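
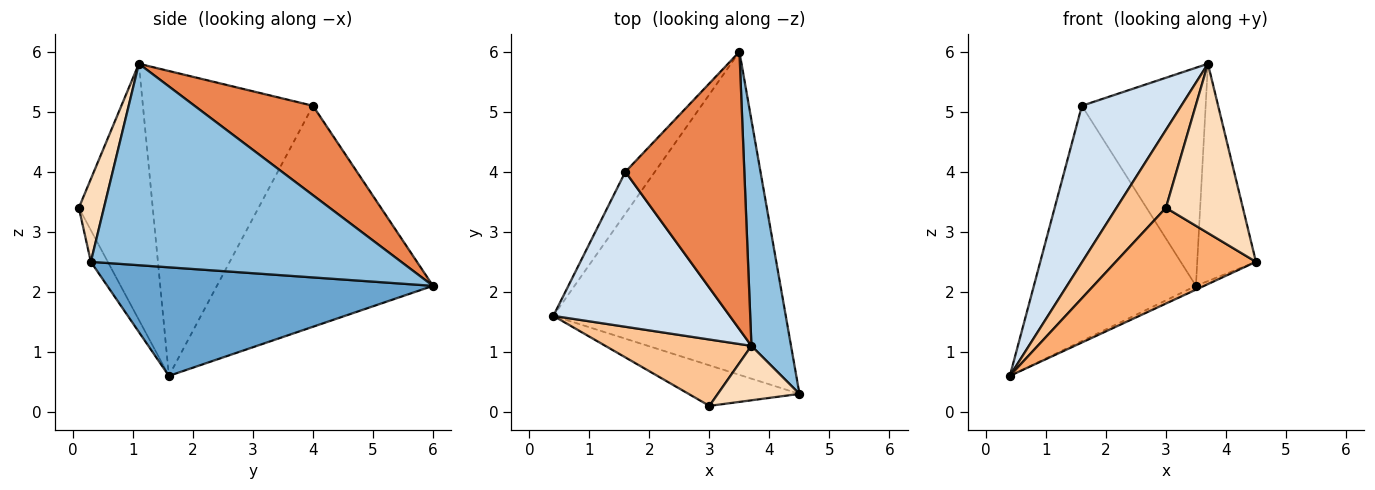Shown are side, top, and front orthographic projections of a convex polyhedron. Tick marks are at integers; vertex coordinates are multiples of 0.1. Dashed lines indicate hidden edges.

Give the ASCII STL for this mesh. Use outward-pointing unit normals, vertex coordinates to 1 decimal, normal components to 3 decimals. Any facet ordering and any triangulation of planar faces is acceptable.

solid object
 facet normal 0.423 0.011 -0.906
  outer loop
   vertex 3.5 6.0 2.1
   vertex 4.5 0.3 2.5
   vertex 0.4 1.6 0.6
  endloop
 endfacet
 facet normal 0.965 0.183 0.190
  outer loop
   vertex 3.7 1.1 5.8
   vertex 4.5 0.3 2.5
   vertex 3.5 6.0 2.1
  endloop
 endfacet
 facet normal -0.795 0.597 -0.106
  outer loop
   vertex 1.6 4.0 5.1
   vertex 3.5 6.0 2.1
   vertex 0.4 1.6 0.6
  endloop
 endfacet
 facet normal -0.772 -0.451 0.447
  outer loop
   vertex 1.6 4.0 5.1
   vertex 0.4 1.6 0.6
   vertex 3.7 1.1 5.8
  endloop
 endfacet
 facet normal 0.509 0.532 0.677
  outer loop
   vertex 1.6 4.0 5.1
   vertex 3.7 1.1 5.8
   vertex 3.5 6.0 2.1
  endloop
 endfacet
 facet normal -0.111 -0.915 -0.388
  outer loop
   vertex 3.0 0.1 3.4
   vertex 0.4 1.6 0.6
   vertex 4.5 0.3 2.5
  endloop
 endfacet
 facet normal -0.751 -0.502 0.428
  outer loop
   vertex 3.0 0.1 3.4
   vertex 3.7 1.1 5.8
   vertex 0.4 1.6 0.6
  endloop
 endfacet
 facet normal 0.297 -0.909 0.292
  outer loop
   vertex 3.0 0.1 3.4
   vertex 4.5 0.3 2.5
   vertex 3.7 1.1 5.8
  endloop
 endfacet
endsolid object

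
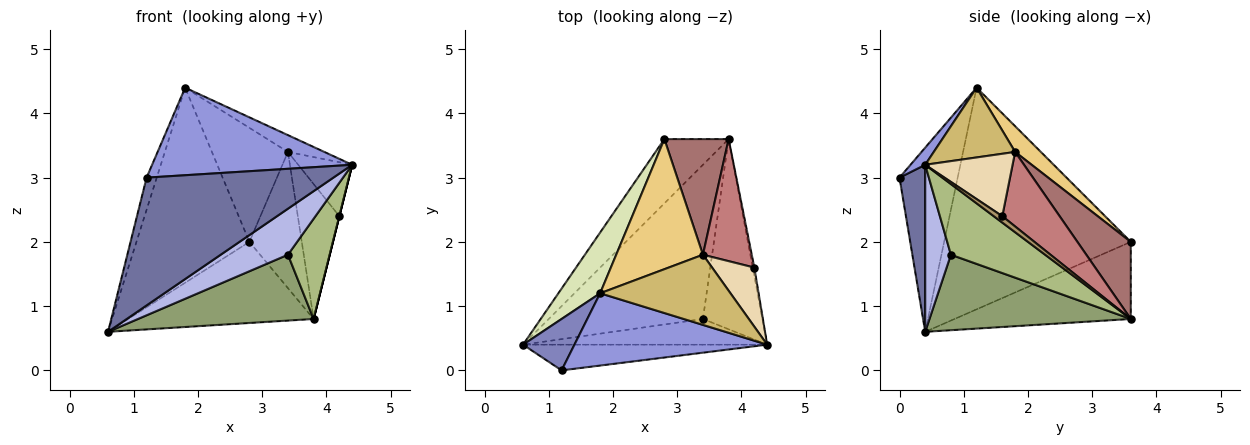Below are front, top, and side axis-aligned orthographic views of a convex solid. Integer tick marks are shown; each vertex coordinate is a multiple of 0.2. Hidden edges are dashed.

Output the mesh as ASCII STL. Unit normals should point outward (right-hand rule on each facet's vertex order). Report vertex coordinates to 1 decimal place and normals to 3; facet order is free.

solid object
 facet normal 0.134 -0.972 -0.195
  outer loop
   vertex 1.2 0.0 3.0
   vertex 0.6 0.4 0.6
   vertex 4.4 0.4 3.2
  endloop
 endfacet
 facet normal -0.950 0.166 0.265
  outer loop
   vertex 1.2 0.0 3.0
   vertex 1.8 1.2 4.4
   vertex 0.6 0.4 0.6
  endloop
 endfacet
 facet normal 0.057 -0.770 0.636
  outer loop
   vertex 1.2 0.0 3.0
   vertex 4.4 0.4 3.2
   vertex 1.8 1.2 4.4
  endloop
 endfacet
 facet normal 0.317 -0.828 -0.463
  outer loop
   vertex 3.4 0.8 1.8
   vertex 4.4 0.4 3.2
   vertex 0.6 0.4 0.6
  endloop
 endfacet
 facet normal 0.411 -0.358 -0.839
  outer loop
   vertex 3.4 0.8 1.8
   vertex 0.6 0.4 0.6
   vertex 3.8 3.6 0.8
  endloop
 endfacet
 facet normal 0.725 -0.321 -0.609
  outer loop
   vertex 3.4 0.8 1.8
   vertex 3.8 3.6 0.8
   vertex 4.4 0.4 3.2
  endloop
 endfacet
 facet normal -0.597 0.629 -0.498
  outer loop
   vertex 2.8 3.6 2.0
   vertex 3.8 3.6 0.8
   vertex 0.6 0.4 0.6
  endloop
 endfacet
 facet normal -0.845 0.511 0.159
  outer loop
   vertex 2.8 3.6 2.0
   vertex 0.6 0.4 0.6
   vertex 1.8 1.2 4.4
  endloop
 endfacet
 facet normal 0.970 0.000 -0.243
  outer loop
   vertex 4.2 1.6 2.4
   vertex 4.4 0.4 3.2
   vertex 3.8 3.6 0.8
  endloop
 endfacet
 facet normal 0.462 0.207 0.863
  outer loop
   vertex 3.4 1.8 3.4
   vertex 1.8 1.2 4.4
   vertex 4.4 0.4 3.2
  endloop
 endfacet
 facet normal 0.217 0.643 0.734
  outer loop
   vertex 3.4 1.8 3.4
   vertex 2.8 3.6 2.0
   vertex 1.8 1.2 4.4
  endloop
 endfacet
 facet normal 0.737 0.455 0.499
  outer loop
   vertex 3.4 1.8 3.4
   vertex 4.4 0.4 3.2
   vertex 4.2 1.6 2.4
  endloop
 endfacet
 facet normal 0.613 0.602 0.511
  outer loop
   vertex 3.4 1.8 3.4
   vertex 3.8 3.6 0.8
   vertex 2.8 3.6 2.0
  endloop
 endfacet
 facet normal 0.715 0.518 0.469
  outer loop
   vertex 3.4 1.8 3.4
   vertex 4.2 1.6 2.4
   vertex 3.8 3.6 0.8
  endloop
 endfacet
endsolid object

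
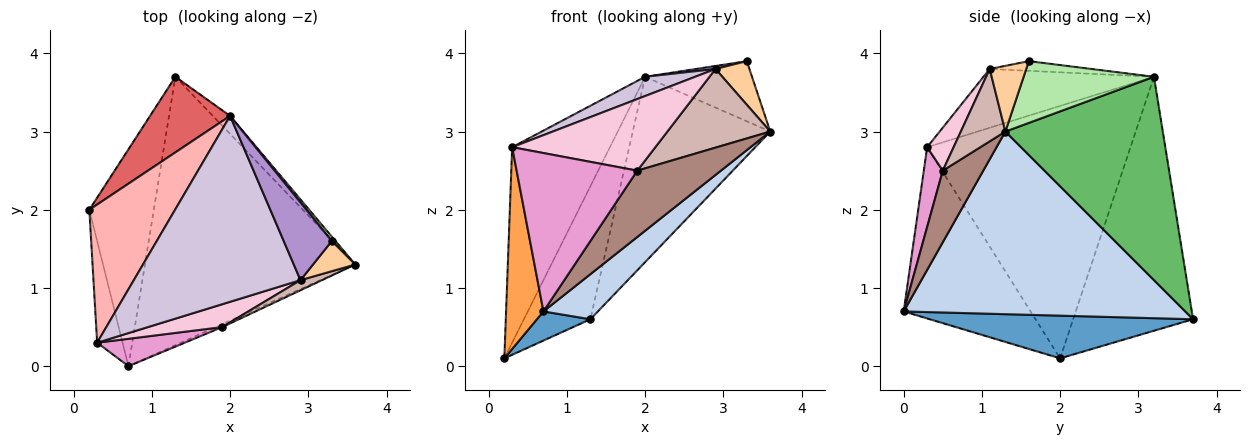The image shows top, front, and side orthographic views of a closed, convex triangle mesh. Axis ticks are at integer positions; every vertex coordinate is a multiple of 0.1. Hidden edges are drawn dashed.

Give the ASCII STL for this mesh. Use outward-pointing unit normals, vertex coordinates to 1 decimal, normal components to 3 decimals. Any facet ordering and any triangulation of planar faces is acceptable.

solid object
 facet normal 0.549 -0.111 -0.829
  outer loop
   vertex 0.7 0.0 0.7
   vertex 0.2 2.0 0.1
   vertex 1.3 3.7 0.6
  endloop
 endfacet
 facet normal 0.650 -0.126 -0.749
  outer loop
   vertex 0.7 0.0 0.7
   vertex 1.3 3.7 0.6
   vertex 3.6 1.3 3.0
  endloop
 endfacet
 facet normal -0.950 -0.280 -0.141
  outer loop
   vertex 0.7 0.0 0.7
   vertex 0.3 0.3 2.8
   vertex 0.2 2.0 0.1
  endloop
 endfacet
 facet normal 0.663 -0.616 0.426
  outer loop
   vertex 2.9 1.1 3.8
   vertex 3.6 1.3 3.0
   vertex 3.3 1.6 3.9
  endloop
 endfacet
 facet normal 0.752 0.656 -0.064
  outer loop
   vertex 2.0 3.2 3.7
   vertex 3.6 1.3 3.0
   vertex 1.3 3.7 0.6
  endloop
 endfacet
 facet normal 0.772 0.633 0.046
  outer loop
   vertex 2.0 3.2 3.7
   vertex 3.3 1.6 3.9
   vertex 3.6 1.3 3.0
  endloop
 endfacet
 facet normal -0.843 0.467 0.266
  outer loop
   vertex 2.0 3.2 3.7
   vertex 1.3 3.7 0.6
   vertex 0.2 2.0 0.1
  endloop
 endfacet
 facet normal -0.862 0.414 0.293
  outer loop
   vertex 2.0 3.2 3.7
   vertex 0.2 2.0 0.1
   vertex 0.3 0.3 2.8
  endloop
 endfacet
 facet normal -0.197 -0.038 0.980
  outer loop
   vertex 2.0 3.2 3.7
   vertex 2.9 1.1 3.8
   vertex 3.3 1.6 3.9
  endloop
 endfacet
 facet normal -0.331 -0.097 0.939
  outer loop
   vertex 2.0 3.2 3.7
   vertex 0.3 0.3 2.8
   vertex 2.9 1.1 3.8
  endloop
 endfacet
 facet normal 0.435 -0.899 -0.040
  outer loop
   vertex 1.9 0.5 2.5
   vertex 0.7 0.0 0.7
   vertex 3.6 1.3 3.0
  endloop
 endfacet
 facet normal 0.394 -0.911 0.117
  outer loop
   vertex 1.9 0.5 2.5
   vertex 3.6 1.3 3.0
   vertex 2.9 1.1 3.8
  endloop
 endfacet
 facet normal 0.153 -0.974 0.168
  outer loop
   vertex 1.9 0.5 2.5
   vertex 0.3 0.3 2.8
   vertex 0.7 0.0 0.7
  endloop
 endfacet
 facet normal 0.173 -0.938 0.300
  outer loop
   vertex 1.9 0.5 2.5
   vertex 2.9 1.1 3.8
   vertex 0.3 0.3 2.8
  endloop
 endfacet
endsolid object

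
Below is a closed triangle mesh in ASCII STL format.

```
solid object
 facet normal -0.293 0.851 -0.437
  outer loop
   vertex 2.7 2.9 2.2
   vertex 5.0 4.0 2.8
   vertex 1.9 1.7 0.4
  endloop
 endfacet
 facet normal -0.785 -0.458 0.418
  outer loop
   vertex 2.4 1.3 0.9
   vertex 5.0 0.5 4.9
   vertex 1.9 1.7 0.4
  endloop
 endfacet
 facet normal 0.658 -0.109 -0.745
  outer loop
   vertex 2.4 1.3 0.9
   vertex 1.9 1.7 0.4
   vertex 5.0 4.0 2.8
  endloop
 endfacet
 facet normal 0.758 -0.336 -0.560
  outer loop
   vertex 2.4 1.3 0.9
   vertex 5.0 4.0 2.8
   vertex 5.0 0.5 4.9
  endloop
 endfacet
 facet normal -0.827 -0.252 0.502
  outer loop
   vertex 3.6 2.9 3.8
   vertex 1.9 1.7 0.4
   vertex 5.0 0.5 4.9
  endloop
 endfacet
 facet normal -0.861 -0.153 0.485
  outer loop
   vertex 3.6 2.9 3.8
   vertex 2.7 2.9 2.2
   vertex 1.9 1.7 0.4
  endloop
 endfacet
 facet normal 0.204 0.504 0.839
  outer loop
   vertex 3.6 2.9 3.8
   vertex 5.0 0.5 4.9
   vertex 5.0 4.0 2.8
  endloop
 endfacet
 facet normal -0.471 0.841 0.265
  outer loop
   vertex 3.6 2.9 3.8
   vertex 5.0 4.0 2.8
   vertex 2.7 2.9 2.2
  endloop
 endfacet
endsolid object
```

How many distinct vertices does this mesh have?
6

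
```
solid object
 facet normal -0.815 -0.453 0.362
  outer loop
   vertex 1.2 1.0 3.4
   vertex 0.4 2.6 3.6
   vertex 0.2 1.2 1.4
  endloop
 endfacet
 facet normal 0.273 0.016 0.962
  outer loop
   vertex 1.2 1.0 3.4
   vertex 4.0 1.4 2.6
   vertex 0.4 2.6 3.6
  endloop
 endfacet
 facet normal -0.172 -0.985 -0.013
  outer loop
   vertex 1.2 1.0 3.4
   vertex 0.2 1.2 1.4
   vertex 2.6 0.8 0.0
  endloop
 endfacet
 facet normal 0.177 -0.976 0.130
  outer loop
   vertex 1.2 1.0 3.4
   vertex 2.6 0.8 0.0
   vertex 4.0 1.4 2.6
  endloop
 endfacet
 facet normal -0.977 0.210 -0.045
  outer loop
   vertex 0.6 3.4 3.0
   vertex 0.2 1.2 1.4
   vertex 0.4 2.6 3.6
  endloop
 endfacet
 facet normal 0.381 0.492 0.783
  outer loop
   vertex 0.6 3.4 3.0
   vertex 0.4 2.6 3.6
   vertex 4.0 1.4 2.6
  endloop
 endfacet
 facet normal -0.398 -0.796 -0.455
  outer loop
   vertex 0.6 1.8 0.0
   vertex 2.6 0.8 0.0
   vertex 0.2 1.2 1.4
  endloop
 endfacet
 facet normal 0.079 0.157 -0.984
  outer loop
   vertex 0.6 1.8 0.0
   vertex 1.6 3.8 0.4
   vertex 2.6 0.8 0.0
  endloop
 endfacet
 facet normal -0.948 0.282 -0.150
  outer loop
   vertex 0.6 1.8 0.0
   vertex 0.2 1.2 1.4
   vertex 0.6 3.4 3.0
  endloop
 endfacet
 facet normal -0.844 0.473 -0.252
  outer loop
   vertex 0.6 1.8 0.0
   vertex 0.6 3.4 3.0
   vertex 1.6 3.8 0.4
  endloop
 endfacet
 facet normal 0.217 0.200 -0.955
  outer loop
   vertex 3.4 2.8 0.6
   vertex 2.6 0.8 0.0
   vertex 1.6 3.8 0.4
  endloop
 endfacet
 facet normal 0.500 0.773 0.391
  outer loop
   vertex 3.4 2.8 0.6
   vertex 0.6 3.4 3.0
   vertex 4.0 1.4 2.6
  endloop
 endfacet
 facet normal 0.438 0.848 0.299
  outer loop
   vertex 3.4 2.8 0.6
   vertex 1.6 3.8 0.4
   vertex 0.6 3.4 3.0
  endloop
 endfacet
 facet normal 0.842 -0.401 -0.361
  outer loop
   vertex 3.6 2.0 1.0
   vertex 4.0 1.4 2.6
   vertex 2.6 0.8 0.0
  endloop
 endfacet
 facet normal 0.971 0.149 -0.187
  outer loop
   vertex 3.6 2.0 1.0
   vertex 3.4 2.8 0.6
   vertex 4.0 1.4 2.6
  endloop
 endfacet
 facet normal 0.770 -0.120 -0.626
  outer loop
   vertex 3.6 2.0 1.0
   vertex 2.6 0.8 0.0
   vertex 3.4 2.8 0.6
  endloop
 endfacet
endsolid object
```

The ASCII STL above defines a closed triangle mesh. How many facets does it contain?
16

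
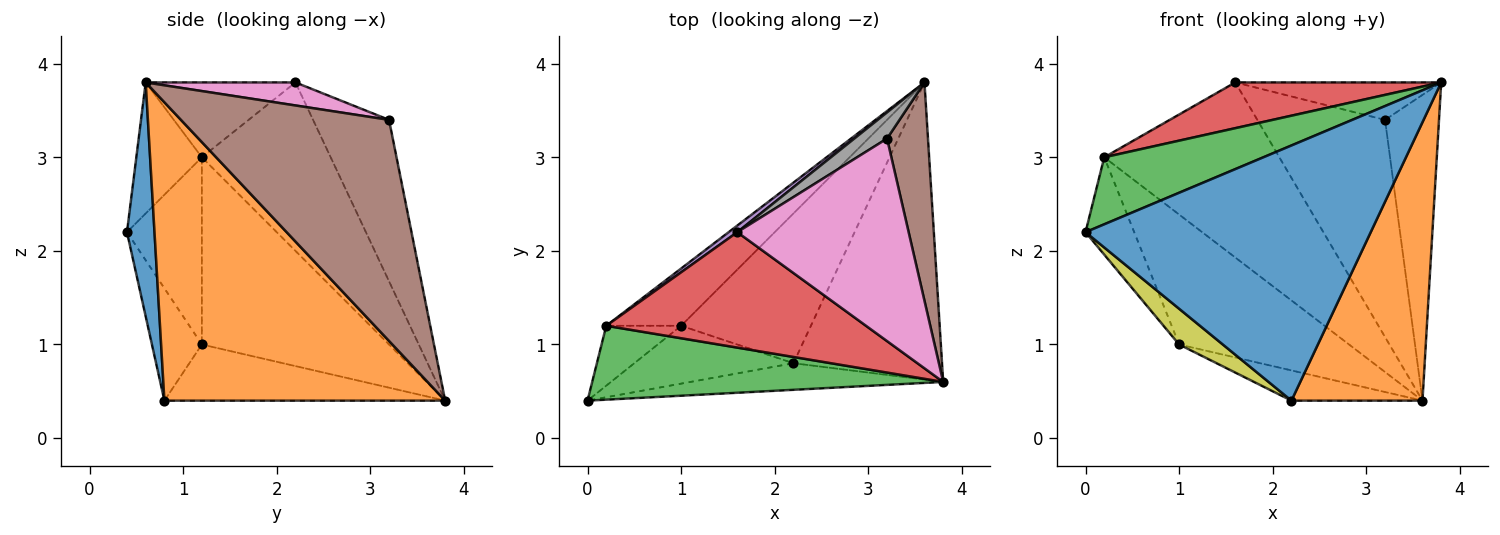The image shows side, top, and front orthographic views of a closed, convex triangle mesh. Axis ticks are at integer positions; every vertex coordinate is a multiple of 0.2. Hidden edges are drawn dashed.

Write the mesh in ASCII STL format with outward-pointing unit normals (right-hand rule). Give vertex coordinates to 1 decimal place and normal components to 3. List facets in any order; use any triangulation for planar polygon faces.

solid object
 facet normal 0.096 -0.990 -0.103
  outer loop
   vertex 2.2 0.8 0.4
   vertex 3.8 0.6 3.8
   vertex 0.0 0.4 2.2
  endloop
 endfacet
 facet normal 0.826 -0.385 -0.411
  outer loop
   vertex 2.2 0.8 0.4
   vertex 3.6 3.8 0.4
   vertex 3.8 0.6 3.8
  endloop
 endfacet
 facet normal -0.267 -0.647 0.714
  outer loop
   vertex 0.2 1.2 3.0
   vertex 0.0 0.4 2.2
   vertex 3.8 0.6 3.8
  endloop
 endfacet
 facet normal -0.259 -0.356 0.898
  outer loop
   vertex 0.2 1.2 3.0
   vertex 3.8 0.6 3.8
   vertex 1.6 2.2 3.8
  endloop
 endfacet
 facet normal -0.592 0.805 0.030
  outer loop
   vertex 0.2 1.2 3.0
   vertex 1.6 2.2 3.8
   vertex 3.6 3.8 0.4
  endloop
 endfacet
 facet normal 0.953 0.247 0.176
  outer loop
   vertex 3.2 3.2 3.4
   vertex 3.8 0.6 3.8
   vertex 3.6 3.8 0.4
  endloop
 endfacet
 facet normal 0.131 0.180 0.975
  outer loop
   vertex 3.2 3.2 3.4
   vertex 1.6 2.2 3.8
   vertex 3.8 0.6 3.8
  endloop
 endfacet
 facet normal -0.508 0.855 0.103
  outer loop
   vertex 3.2 3.2 3.4
   vertex 3.6 3.8 0.4
   vertex 1.6 2.2 3.8
  endloop
 endfacet
 facet normal -0.515 -0.450 -0.729
  outer loop
   vertex 1.0 1.2 1.0
   vertex 2.2 0.8 0.4
   vertex 0.0 0.4 2.2
  endloop
 endfacet
 facet normal -0.390 0.182 -0.902
  outer loop
   vertex 1.0 1.2 1.0
   vertex 3.6 3.8 0.4
   vertex 2.2 0.8 0.4
  endloop
 endfacet
 facet normal -0.795 0.517 -0.318
  outer loop
   vertex 1.0 1.2 1.0
   vertex 0.0 0.4 2.2
   vertex 0.2 1.2 3.0
  endloop
 endfacet
 facet normal -0.710 0.644 -0.284
  outer loop
   vertex 1.0 1.2 1.0
   vertex 0.2 1.2 3.0
   vertex 3.6 3.8 0.4
  endloop
 endfacet
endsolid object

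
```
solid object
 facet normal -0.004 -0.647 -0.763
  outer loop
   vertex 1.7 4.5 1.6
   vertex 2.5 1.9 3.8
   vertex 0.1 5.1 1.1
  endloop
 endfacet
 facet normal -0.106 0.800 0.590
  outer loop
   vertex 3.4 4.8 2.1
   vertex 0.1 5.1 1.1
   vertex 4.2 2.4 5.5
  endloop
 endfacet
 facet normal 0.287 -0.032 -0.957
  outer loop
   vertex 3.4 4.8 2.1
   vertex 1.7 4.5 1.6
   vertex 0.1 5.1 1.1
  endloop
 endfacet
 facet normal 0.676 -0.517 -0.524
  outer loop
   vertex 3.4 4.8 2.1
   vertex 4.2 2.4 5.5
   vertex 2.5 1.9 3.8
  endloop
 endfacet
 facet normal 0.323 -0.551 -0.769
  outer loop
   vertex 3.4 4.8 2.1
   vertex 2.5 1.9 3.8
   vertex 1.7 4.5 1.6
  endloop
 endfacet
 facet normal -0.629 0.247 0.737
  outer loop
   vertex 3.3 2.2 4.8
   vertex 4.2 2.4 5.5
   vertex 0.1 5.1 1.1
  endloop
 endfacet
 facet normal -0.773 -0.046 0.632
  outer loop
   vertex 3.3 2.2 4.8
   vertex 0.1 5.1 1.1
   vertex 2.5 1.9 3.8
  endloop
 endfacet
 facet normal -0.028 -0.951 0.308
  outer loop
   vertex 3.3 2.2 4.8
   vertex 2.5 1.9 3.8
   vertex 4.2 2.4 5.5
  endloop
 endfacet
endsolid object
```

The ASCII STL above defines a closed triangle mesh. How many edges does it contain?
12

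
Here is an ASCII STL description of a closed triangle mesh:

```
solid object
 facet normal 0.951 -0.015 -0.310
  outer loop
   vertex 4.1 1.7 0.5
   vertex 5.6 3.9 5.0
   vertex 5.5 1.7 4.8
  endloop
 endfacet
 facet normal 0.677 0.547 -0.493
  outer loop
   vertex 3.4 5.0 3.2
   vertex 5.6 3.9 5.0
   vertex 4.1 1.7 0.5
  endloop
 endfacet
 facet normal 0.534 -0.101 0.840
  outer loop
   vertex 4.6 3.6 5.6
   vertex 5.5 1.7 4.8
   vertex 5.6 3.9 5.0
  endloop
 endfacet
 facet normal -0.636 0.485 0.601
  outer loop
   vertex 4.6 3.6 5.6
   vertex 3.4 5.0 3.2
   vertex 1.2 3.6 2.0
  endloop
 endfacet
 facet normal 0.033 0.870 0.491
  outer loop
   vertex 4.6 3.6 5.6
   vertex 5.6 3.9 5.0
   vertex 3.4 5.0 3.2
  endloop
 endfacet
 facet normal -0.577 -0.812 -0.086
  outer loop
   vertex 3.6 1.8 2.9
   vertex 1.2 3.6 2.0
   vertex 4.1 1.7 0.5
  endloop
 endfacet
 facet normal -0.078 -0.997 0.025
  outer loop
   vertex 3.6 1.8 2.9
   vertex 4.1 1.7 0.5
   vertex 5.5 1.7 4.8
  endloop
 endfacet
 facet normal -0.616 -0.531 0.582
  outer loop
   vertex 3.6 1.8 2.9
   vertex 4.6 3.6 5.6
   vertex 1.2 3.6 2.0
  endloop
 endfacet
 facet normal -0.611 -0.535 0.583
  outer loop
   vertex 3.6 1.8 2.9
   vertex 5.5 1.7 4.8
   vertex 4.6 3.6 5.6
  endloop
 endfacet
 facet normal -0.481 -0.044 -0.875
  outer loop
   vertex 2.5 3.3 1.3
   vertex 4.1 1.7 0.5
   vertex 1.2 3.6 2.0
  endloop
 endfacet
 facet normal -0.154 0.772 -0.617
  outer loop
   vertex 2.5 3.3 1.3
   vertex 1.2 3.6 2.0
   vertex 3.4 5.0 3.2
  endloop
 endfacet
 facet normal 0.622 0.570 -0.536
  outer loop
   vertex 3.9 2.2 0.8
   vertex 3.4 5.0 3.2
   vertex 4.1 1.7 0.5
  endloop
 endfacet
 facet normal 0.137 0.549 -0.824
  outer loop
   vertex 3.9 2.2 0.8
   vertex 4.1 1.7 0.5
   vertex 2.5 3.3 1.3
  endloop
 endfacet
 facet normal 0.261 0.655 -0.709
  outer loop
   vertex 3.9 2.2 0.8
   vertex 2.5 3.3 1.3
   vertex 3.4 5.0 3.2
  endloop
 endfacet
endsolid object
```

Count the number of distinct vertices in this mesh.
9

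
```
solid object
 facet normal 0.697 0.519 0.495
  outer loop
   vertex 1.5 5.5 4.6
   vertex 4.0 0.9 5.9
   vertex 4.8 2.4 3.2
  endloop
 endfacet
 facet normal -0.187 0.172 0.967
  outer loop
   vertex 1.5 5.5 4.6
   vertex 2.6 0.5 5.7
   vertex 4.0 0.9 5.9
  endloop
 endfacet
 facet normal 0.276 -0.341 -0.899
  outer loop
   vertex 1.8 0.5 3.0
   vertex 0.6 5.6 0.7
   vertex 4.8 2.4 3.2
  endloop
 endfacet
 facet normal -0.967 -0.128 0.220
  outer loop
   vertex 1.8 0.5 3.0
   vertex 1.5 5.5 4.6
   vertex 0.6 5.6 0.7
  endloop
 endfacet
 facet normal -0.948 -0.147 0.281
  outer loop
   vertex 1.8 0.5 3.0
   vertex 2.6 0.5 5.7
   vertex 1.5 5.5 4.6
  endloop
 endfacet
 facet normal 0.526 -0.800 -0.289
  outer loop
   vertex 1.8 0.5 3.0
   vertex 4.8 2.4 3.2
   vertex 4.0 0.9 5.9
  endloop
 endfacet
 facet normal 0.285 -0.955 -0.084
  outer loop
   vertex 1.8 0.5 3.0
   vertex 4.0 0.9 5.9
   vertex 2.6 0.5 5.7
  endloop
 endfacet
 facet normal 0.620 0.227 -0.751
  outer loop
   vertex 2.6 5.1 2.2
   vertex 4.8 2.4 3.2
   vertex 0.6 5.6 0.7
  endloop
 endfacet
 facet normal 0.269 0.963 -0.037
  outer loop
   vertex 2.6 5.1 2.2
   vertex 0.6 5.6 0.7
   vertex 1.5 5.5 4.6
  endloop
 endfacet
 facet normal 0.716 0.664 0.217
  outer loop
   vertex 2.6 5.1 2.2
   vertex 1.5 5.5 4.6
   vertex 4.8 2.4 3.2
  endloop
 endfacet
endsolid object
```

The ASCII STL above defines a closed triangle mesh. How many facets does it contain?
10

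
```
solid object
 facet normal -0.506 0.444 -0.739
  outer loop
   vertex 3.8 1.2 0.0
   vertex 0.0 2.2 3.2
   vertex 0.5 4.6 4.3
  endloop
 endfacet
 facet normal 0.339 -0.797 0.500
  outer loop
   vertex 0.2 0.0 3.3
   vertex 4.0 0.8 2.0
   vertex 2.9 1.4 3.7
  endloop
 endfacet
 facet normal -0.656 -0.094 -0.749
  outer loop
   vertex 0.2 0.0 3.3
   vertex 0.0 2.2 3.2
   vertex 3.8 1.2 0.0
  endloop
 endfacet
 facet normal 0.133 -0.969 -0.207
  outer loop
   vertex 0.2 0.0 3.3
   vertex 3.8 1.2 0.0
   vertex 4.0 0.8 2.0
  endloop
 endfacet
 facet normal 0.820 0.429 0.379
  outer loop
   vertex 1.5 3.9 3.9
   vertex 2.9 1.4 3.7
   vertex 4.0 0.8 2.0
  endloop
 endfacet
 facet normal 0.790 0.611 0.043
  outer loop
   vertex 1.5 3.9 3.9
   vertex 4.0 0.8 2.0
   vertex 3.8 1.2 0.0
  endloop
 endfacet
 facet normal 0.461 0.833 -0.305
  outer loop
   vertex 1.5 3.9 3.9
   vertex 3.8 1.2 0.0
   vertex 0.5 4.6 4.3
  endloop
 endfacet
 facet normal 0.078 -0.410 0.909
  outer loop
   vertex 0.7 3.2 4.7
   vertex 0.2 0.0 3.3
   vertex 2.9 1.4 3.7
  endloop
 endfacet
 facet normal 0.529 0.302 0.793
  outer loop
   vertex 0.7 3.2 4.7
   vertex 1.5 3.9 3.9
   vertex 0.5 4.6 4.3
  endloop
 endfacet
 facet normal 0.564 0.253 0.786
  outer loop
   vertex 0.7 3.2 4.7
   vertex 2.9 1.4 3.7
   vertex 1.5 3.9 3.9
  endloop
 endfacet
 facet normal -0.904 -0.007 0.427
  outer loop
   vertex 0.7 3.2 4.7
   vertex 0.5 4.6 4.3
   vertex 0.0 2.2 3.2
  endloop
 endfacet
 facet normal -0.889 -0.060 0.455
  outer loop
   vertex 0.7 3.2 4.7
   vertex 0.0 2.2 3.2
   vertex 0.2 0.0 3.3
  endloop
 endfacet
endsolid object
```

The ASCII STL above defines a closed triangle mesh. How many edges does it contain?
18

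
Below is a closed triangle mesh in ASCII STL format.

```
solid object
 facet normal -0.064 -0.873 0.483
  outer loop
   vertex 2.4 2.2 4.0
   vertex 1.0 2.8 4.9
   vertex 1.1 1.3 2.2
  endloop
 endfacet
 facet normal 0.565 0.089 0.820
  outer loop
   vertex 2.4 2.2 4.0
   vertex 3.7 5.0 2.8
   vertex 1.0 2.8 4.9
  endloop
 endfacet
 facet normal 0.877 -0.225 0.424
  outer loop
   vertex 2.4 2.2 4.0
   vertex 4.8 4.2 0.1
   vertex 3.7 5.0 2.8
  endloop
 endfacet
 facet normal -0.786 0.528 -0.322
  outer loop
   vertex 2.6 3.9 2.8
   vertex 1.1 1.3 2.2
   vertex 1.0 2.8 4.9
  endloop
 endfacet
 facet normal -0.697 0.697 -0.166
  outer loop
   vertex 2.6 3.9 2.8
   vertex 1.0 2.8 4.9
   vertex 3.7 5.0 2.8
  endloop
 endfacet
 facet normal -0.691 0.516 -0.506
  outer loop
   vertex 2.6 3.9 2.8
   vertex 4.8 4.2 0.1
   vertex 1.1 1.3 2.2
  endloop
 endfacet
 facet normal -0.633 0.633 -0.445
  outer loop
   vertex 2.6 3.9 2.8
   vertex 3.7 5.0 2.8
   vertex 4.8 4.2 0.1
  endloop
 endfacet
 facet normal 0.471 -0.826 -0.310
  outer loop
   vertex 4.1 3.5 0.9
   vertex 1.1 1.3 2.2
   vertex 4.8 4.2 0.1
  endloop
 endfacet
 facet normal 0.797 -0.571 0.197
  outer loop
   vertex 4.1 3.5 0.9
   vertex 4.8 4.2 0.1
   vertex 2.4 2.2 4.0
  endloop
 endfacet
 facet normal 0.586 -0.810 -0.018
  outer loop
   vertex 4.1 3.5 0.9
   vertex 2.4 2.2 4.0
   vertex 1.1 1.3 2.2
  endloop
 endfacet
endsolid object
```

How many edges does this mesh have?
15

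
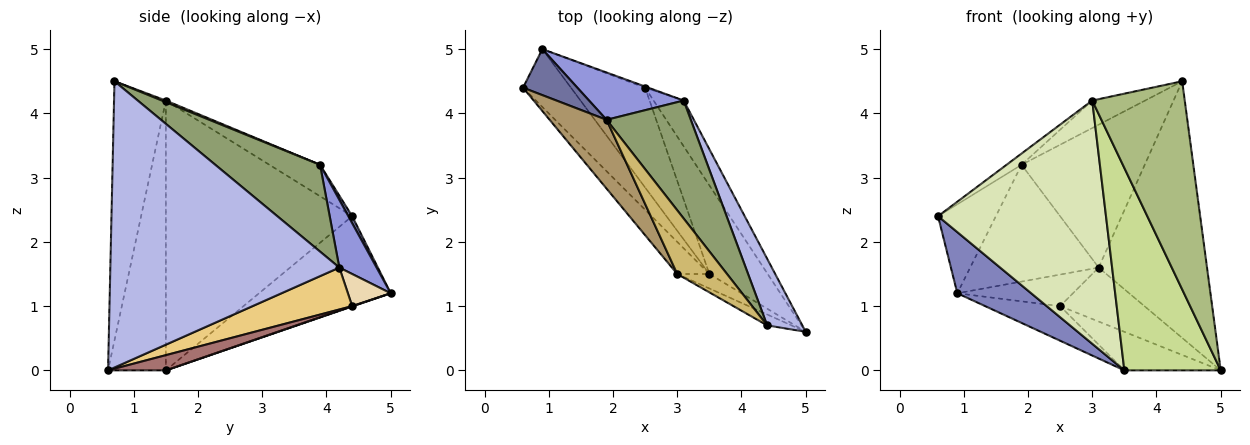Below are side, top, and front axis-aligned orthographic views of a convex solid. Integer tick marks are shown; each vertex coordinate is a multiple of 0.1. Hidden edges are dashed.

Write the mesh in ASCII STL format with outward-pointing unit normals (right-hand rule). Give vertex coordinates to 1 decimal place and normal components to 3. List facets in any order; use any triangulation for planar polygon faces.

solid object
 facet normal 0.059 0.887 0.458
  outer loop
   vertex 1.9 3.9 3.2
   vertex 0.9 5.0 1.2
   vertex 0.6 4.4 2.4
  endloop
 endfacet
 facet normal -0.792 -0.444 -0.420
  outer loop
   vertex 3.5 1.5 0.0
   vertex 0.6 4.4 2.4
   vertex 0.9 5.0 1.2
  endloop
 endfacet
 facet normal 0.260 0.895 0.363
  outer loop
   vertex 3.1 4.2 1.6
   vertex 0.9 5.0 1.2
   vertex 1.9 3.9 3.2
  endloop
 endfacet
 facet normal 0.898 0.425 0.110
  outer loop
   vertex 3.1 4.2 1.6
   vertex 4.4 0.7 4.5
   vertex 5.0 0.6 0.0
  endloop
 endfacet
 facet normal 0.549 0.645 0.532
  outer loop
   vertex 3.1 4.2 1.6
   vertex 1.9 3.9 3.2
   vertex 4.4 0.7 4.5
  endloop
 endfacet
 facet normal -0.488 -0.872 -0.046
  outer loop
   vertex 3.0 1.5 4.2
   vertex 5.0 0.6 0.0
   vertex 4.4 0.7 4.5
  endloop
 endfacet
 facet normal -0.514 -0.856 -0.061
  outer loop
   vertex 3.0 1.5 4.2
   vertex 3.5 1.5 0.0
   vertex 5.0 0.6 0.0
  endloop
 endfacet
 facet normal -0.740 -0.667 -0.088
  outer loop
   vertex 3.0 1.5 4.2
   vertex 0.6 4.4 2.4
   vertex 3.5 1.5 0.0
  endloop
 endfacet
 facet normal -0.479 0.142 0.866
  outer loop
   vertex 3.0 1.5 4.2
   vertex 1.9 3.9 3.2
   vertex 0.6 4.4 2.4
  endloop
 endfacet
 facet normal 0.030 0.396 0.918
  outer loop
   vertex 3.0 1.5 4.2
   vertex 4.4 0.7 4.5
   vertex 1.9 3.9 3.2
  endloop
 endfacet
 facet normal 0.669 0.567 -0.480
  outer loop
   vertex 2.5 4.4 1.0
   vertex 3.1 4.2 1.6
   vertex 5.0 0.6 0.0
  endloop
 endfacet
 facet normal 0.347 0.937 -0.035
  outer loop
   vertex 2.5 4.4 1.0
   vertex 0.9 5.0 1.2
   vertex 3.1 4.2 1.6
  endloop
 endfacet
 facet normal 0.233 0.388 -0.892
  outer loop
   vertex 2.5 4.4 1.0
   vertex 5.0 0.6 0.0
   vertex 3.5 1.5 0.0
  endloop
 endfacet
 facet normal 0.005 0.327 -0.945
  outer loop
   vertex 2.5 4.4 1.0
   vertex 3.5 1.5 0.0
   vertex 0.9 5.0 1.2
  endloop
 endfacet
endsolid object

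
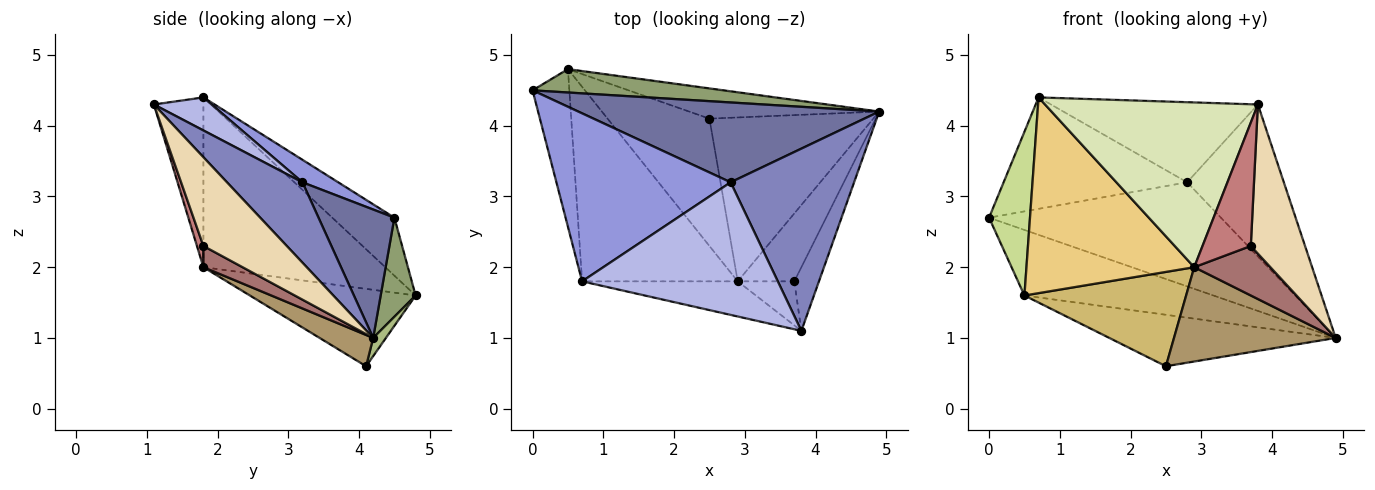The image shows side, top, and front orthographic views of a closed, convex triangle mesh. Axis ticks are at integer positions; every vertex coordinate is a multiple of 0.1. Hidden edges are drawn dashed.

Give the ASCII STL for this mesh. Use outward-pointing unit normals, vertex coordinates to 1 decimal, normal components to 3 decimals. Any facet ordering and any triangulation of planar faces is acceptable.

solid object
 facet normal 0.251 0.768 0.589
  outer loop
   vertex 2.8 3.2 3.2
   vertex 4.9 4.2 1.0
   vertex 0.0 4.5 2.7
  endloop
 endfacet
 facet normal 0.447 0.573 0.687
  outer loop
   vertex 2.8 3.2 3.2
   vertex 3.8 1.1 4.3
   vertex 4.9 4.2 1.0
  endloop
 endfacet
 facet normal 0.107 0.549 0.829
  outer loop
   vertex 2.8 3.2 3.2
   vertex 0.0 4.5 2.7
   vertex 0.7 1.8 4.4
  endloop
 endfacet
 facet normal 0.143 0.512 0.847
  outer loop
   vertex 2.8 3.2 3.2
   vertex 0.7 1.8 4.4
   vertex 3.8 1.1 4.3
  endloop
 endfacet
 facet normal 0.172 0.928 0.331
  outer loop
   vertex 0.5 4.8 1.6
   vertex 0.0 4.5 2.7
   vertex 4.9 4.2 1.0
  endloop
 endfacet
 facet normal 0.048 0.861 -0.506
  outer loop
   vertex 0.5 4.8 1.6
   vertex 4.9 4.2 1.0
   vertex 2.5 4.1 0.6
  endloop
 endfacet
 facet normal -0.738 -0.486 -0.468
  outer loop
   vertex 0.5 4.8 1.6
   vertex 0.7 1.8 4.4
   vertex 0.0 4.5 2.7
  endloop
 endfacet
 facet normal -0.222 -0.954 -0.203
  outer loop
   vertex 2.9 1.8 2.0
   vertex 3.8 1.1 4.3
   vertex 0.7 1.8 4.4
  endloop
 endfacet
 facet normal 0.163 -0.492 -0.855
  outer loop
   vertex 2.9 1.8 2.0
   vertex 2.5 4.1 0.6
   vertex 4.9 4.2 1.0
  endloop
 endfacet
 facet normal -0.521 -0.508 -0.686
  outer loop
   vertex 2.9 1.8 2.0
   vertex 0.5 4.8 1.6
   vertex 2.5 4.1 0.6
  endloop
 endfacet
 facet normal -0.610 -0.562 -0.559
  outer loop
   vertex 2.9 1.8 2.0
   vertex 0.7 1.8 4.4
   vertex 0.5 4.8 1.6
  endloop
 endfacet
 facet normal 0.816 -0.531 -0.227
  outer loop
   vertex 3.7 1.8 2.3
   vertex 4.9 4.2 1.0
   vertex 3.8 1.1 4.3
  endloop
 endfacet
 facet normal 0.290 -0.564 -0.773
  outer loop
   vertex 3.7 1.8 2.3
   vertex 2.9 1.8 2.0
   vertex 4.9 4.2 1.0
  endloop
 endfacet
 facet normal 0.125 -0.934 -0.333
  outer loop
   vertex 3.7 1.8 2.3
   vertex 3.8 1.1 4.3
   vertex 2.9 1.8 2.0
  endloop
 endfacet
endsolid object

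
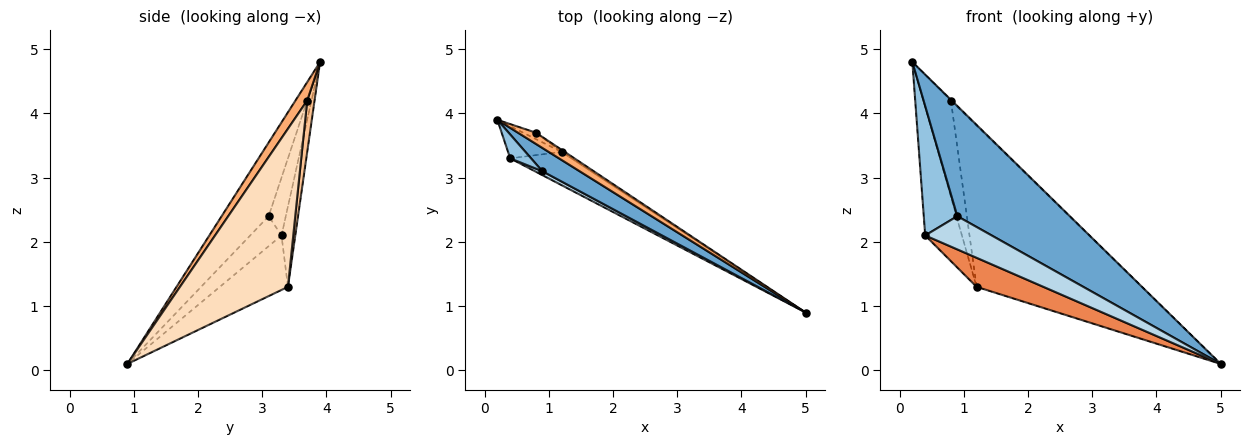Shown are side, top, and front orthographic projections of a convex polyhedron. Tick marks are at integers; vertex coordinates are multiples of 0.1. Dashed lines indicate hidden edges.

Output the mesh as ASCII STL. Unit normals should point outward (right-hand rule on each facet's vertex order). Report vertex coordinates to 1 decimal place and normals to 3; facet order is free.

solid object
 facet normal -0.379 -0.906 0.191
  outer loop
   vertex 0.9 3.1 2.4
   vertex 5.0 0.9 0.1
   vertex 0.2 3.9 4.8
  endloop
 endfacet
 facet normal -0.449 -0.879 0.162
  outer loop
   vertex 0.4 3.3 2.1
   vertex 0.9 3.1 2.4
   vertex 0.2 3.9 4.8
  endloop
 endfacet
 facet normal -0.423 -0.900 0.106
  outer loop
   vertex 0.4 3.3 2.1
   vertex 5.0 0.9 0.1
   vertex 0.9 3.1 2.4
  endloop
 endfacet
 facet normal -0.342 0.912 -0.228
  outer loop
   vertex 1.2 3.4 1.3
   vertex 0.4 3.3 2.1
   vertex 0.2 3.9 4.8
  endloop
 endfacet
 facet normal -0.557 -0.547 -0.625
  outer loop
   vertex 1.2 3.4 1.3
   vertex 5.0 0.9 0.1
   vertex 0.4 3.3 2.1
  endloop
 endfacet
 facet normal 0.714 0.050 0.698
  outer loop
   vertex 0.8 3.7 4.2
   vertex 0.2 3.9 4.8
   vertex 5.0 0.9 0.1
  endloop
 endfacet
 facet normal 0.257 0.964 -0.064
  outer loop
   vertex 0.8 3.7 4.2
   vertex 1.2 3.4 1.3
   vertex 0.2 3.9 4.8
  endloop
 endfacet
 facet normal 0.547 0.837 -0.011
  outer loop
   vertex 0.8 3.7 4.2
   vertex 5.0 0.9 0.1
   vertex 1.2 3.4 1.3
  endloop
 endfacet
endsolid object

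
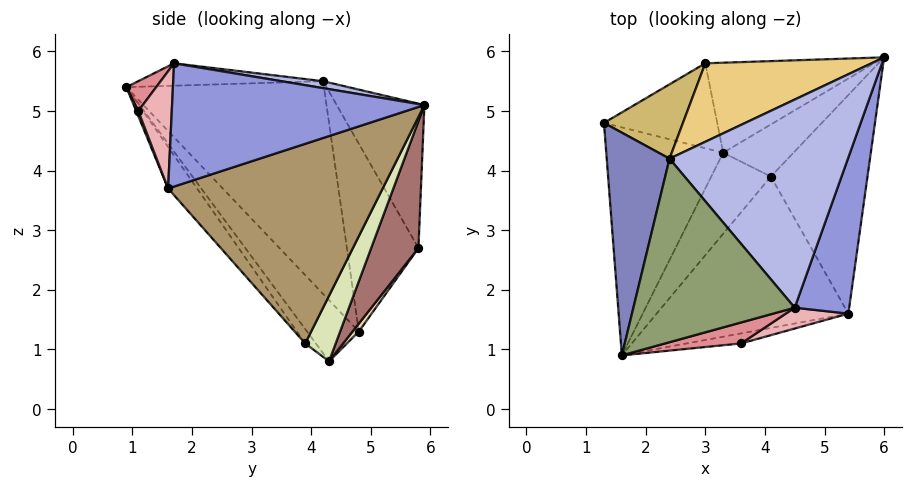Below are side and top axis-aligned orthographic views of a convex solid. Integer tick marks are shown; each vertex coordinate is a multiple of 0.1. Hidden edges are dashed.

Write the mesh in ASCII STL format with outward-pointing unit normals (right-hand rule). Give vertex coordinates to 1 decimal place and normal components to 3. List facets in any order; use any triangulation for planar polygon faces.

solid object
 facet normal -0.333 -0.695 -0.637
  outer loop
   vertex 3.3 4.3 0.8
   vertex 1.6 0.9 5.4
   vertex 1.3 4.8 1.3
  endloop
 endfacet
 facet normal -0.936 0.219 0.276
  outer loop
   vertex 2.4 4.2 5.5
   vertex 1.3 4.8 1.3
   vertex 1.6 0.9 5.4
  endloop
 endfacet
 facet normal 0.885 -0.251 0.391
  outer loop
   vertex 4.5 1.7 5.8
   vertex 5.4 1.6 3.7
   vertex 6.0 5.9 5.1
  endloop
 endfacet
 facet normal 0.039 0.151 0.988
  outer loop
   vertex 4.5 1.7 5.8
   vertex 6.0 5.9 5.1
   vertex 2.4 4.2 5.5
  endloop
 endfacet
 facet normal -0.138 0.003 0.990
  outer loop
   vertex 4.5 1.7 5.8
   vertex 2.4 4.2 5.5
   vertex 1.6 0.9 5.4
  endloop
 endfacet
 facet normal -0.150 -0.768 -0.623
  outer loop
   vertex 4.1 3.9 1.1
   vertex 1.6 0.9 5.4
   vertex 3.3 4.3 0.8
  endloop
 endfacet
 facet normal -0.134 -0.775 -0.618
  outer loop
   vertex 4.1 3.9 1.1
   vertex 5.4 1.6 3.7
   vertex 1.6 0.9 5.4
  endloop
 endfacet
 facet normal 0.529 0.632 -0.567
  outer loop
   vertex 4.1 3.9 1.1
   vertex 3.3 4.3 0.8
   vertex 6.0 5.9 5.1
  endloop
 endfacet
 facet normal 0.900 0.016 -0.436
  outer loop
   vertex 4.1 3.9 1.1
   vertex 6.0 5.9 5.1
   vertex 5.4 1.6 3.7
  endloop
 endfacet
 facet normal -0.644 0.716 0.271
  outer loop
   vertex 3.0 5.8 2.7
   vertex 1.3 4.8 1.3
   vertex 2.4 4.2 5.5
  endloop
 endfacet
 facet normal -0.353 0.843 0.406
  outer loop
   vertex 3.0 5.8 2.7
   vertex 2.4 4.2 5.5
   vertex 6.0 5.9 5.1
  endloop
 endfacet
 facet normal 0.043 0.787 -0.615
  outer loop
   vertex 3.0 5.8 2.7
   vertex 3.3 4.3 0.8
   vertex 1.3 4.8 1.3
  endloop
 endfacet
 facet normal 0.398 0.750 -0.529
  outer loop
   vertex 3.0 5.8 2.7
   vertex 6.0 5.9 5.1
   vertex 3.3 4.3 0.8
  endloop
 endfacet
 facet normal 0.030 -0.946 -0.322
  outer loop
   vertex 3.6 1.1 5.0
   vertex 1.6 0.9 5.4
   vertex 5.4 1.6 3.7
  endloop
 endfacet
 facet normal 0.178 -0.873 0.454
  outer loop
   vertex 3.6 1.1 5.0
   vertex 4.5 1.7 5.8
   vertex 1.6 0.9 5.4
  endloop
 endfacet
 facet normal 0.402 -0.890 0.215
  outer loop
   vertex 3.6 1.1 5.0
   vertex 5.4 1.6 3.7
   vertex 4.5 1.7 5.8
  endloop
 endfacet
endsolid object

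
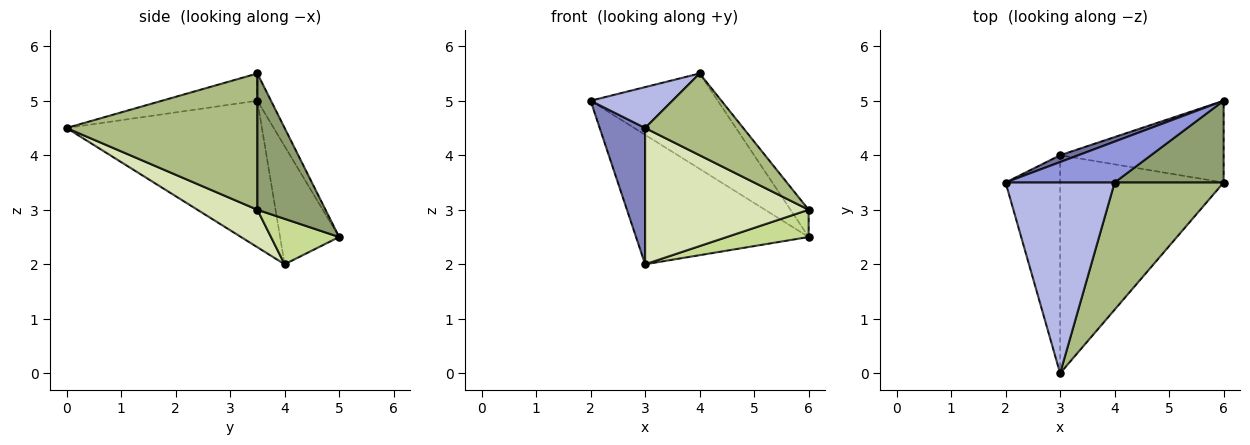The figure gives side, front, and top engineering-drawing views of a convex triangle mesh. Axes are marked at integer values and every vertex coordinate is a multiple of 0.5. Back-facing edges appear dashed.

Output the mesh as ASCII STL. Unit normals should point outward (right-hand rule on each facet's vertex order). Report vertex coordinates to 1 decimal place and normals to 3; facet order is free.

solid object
 facet normal -0.323 0.945 0.050
  outer loop
   vertex 3.0 4.0 2.0
   vertex 2.0 3.5 5.0
   vertex 6.0 5.0 2.5
  endloop
 endfacet
 facet normal -0.916 -0.213 -0.341
  outer loop
   vertex 3.0 4.0 2.0
   vertex 3.0 0.0 4.5
   vertex 2.0 3.5 5.0
  endloop
 endfacet
 facet normal -0.098 0.915 0.392
  outer loop
   vertex 4.0 3.5 5.5
   vertex 6.0 5.0 2.5
   vertex 2.0 3.5 5.0
  endloop
 endfacet
 facet normal -0.237 -0.204 0.950
  outer loop
   vertex 4.0 3.5 5.5
   vertex 2.0 3.5 5.0
   vertex 3.0 0.0 4.5
  endloop
 endfacet
 facet normal 0.764 0.204 0.612
  outer loop
   vertex 6.0 3.5 3.0
   vertex 6.0 5.0 2.5
   vertex 4.0 3.5 5.5
  endloop
 endfacet
 facet normal 0.725 -0.373 0.580
  outer loop
   vertex 6.0 3.5 3.0
   vertex 4.0 3.5 5.5
   vertex 3.0 0.0 4.5
  endloop
 endfacet
 facet normal 0.255 -0.306 -0.917
  outer loop
   vertex 6.0 3.5 3.0
   vertex 3.0 4.0 2.0
   vertex 6.0 5.0 2.5
  endloop
 endfacet
 facet normal 0.191 -0.520 -0.832
  outer loop
   vertex 6.0 3.5 3.0
   vertex 3.0 0.0 4.5
   vertex 3.0 4.0 2.0
  endloop
 endfacet
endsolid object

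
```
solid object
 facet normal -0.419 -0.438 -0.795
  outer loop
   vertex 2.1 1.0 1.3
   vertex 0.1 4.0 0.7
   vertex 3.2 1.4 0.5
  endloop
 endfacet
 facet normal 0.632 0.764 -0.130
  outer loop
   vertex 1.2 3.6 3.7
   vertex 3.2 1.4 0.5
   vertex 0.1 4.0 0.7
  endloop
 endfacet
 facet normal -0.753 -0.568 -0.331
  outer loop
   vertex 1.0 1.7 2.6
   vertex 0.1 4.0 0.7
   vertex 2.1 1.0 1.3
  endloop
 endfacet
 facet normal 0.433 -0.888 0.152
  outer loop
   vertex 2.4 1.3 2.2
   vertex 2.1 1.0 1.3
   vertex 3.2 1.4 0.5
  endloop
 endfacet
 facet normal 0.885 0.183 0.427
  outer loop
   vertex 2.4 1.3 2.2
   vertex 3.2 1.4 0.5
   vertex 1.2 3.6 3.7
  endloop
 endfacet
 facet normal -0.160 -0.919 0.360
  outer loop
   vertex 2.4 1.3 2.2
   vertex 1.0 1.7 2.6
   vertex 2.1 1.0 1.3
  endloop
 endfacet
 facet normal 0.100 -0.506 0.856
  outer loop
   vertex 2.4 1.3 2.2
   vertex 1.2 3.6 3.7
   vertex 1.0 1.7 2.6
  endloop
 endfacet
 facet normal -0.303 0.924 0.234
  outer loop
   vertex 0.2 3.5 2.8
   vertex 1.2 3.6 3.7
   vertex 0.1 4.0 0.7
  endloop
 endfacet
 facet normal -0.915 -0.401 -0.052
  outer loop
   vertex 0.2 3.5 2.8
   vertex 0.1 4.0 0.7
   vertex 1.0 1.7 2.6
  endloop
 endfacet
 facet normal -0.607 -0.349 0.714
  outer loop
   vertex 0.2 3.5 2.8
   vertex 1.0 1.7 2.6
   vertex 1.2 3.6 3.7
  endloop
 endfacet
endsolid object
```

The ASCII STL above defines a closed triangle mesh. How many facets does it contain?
10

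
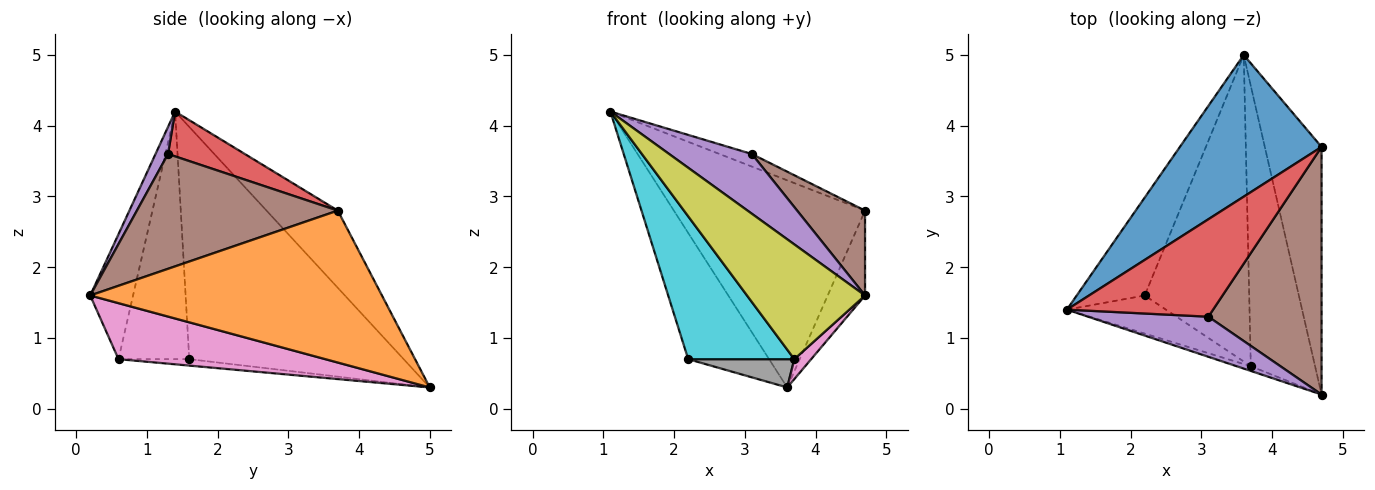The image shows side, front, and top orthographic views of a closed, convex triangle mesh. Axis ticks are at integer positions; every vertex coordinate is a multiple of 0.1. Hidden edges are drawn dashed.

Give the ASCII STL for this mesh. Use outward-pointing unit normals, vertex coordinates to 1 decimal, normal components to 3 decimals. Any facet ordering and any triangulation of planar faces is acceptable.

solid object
 facet normal -0.294 0.789 0.540
  outer loop
   vertex 3.6 5.0 0.3
   vertex 1.1 1.4 4.2
   vertex 4.7 3.7 2.8
  endloop
 endfacet
 facet normal 0.930 0.119 -0.347
  outer loop
   vertex 3.6 5.0 0.3
   vertex 4.7 3.7 2.8
   vertex 4.7 0.2 1.6
  endloop
 endfacet
 facet normal -0.902 0.340 -0.264
  outer loop
   vertex 2.2 1.6 0.7
   vertex 1.1 1.4 4.2
   vertex 3.6 5.0 0.3
  endloop
 endfacet
 facet normal 0.291 0.122 0.949
  outer loop
   vertex 3.1 1.3 3.6
   vertex 4.7 3.7 2.8
   vertex 1.1 1.4 4.2
  endloop
 endfacet
 facet normal 0.125 -0.824 0.553
  outer loop
   vertex 3.1 1.3 3.6
   vertex 1.1 1.4 4.2
   vertex 4.7 0.2 1.6
  endloop
 endfacet
 facet normal 0.692 -0.234 0.683
  outer loop
   vertex 3.1 1.3 3.6
   vertex 4.7 0.2 1.6
   vertex 4.7 3.7 2.8
  endloop
 endfacet
 facet normal 0.656 -0.054 -0.753
  outer loop
   vertex 3.7 0.6 0.7
   vertex 3.6 5.0 0.3
   vertex 4.7 0.2 1.6
  endloop
 endfacet
 facet normal -0.061 -0.092 -0.994
  outer loop
   vertex 3.7 0.6 0.7
   vertex 2.2 1.6 0.7
   vertex 3.6 5.0 0.3
  endloop
 endfacet
 facet normal -0.341 -0.939 -0.039
  outer loop
   vertex 3.7 0.6 0.7
   vertex 4.7 0.2 1.6
   vertex 1.1 1.4 4.2
  endloop
 endfacet
 facet normal -0.542 -0.812 -0.217
  outer loop
   vertex 3.7 0.6 0.7
   vertex 1.1 1.4 4.2
   vertex 2.2 1.6 0.7
  endloop
 endfacet
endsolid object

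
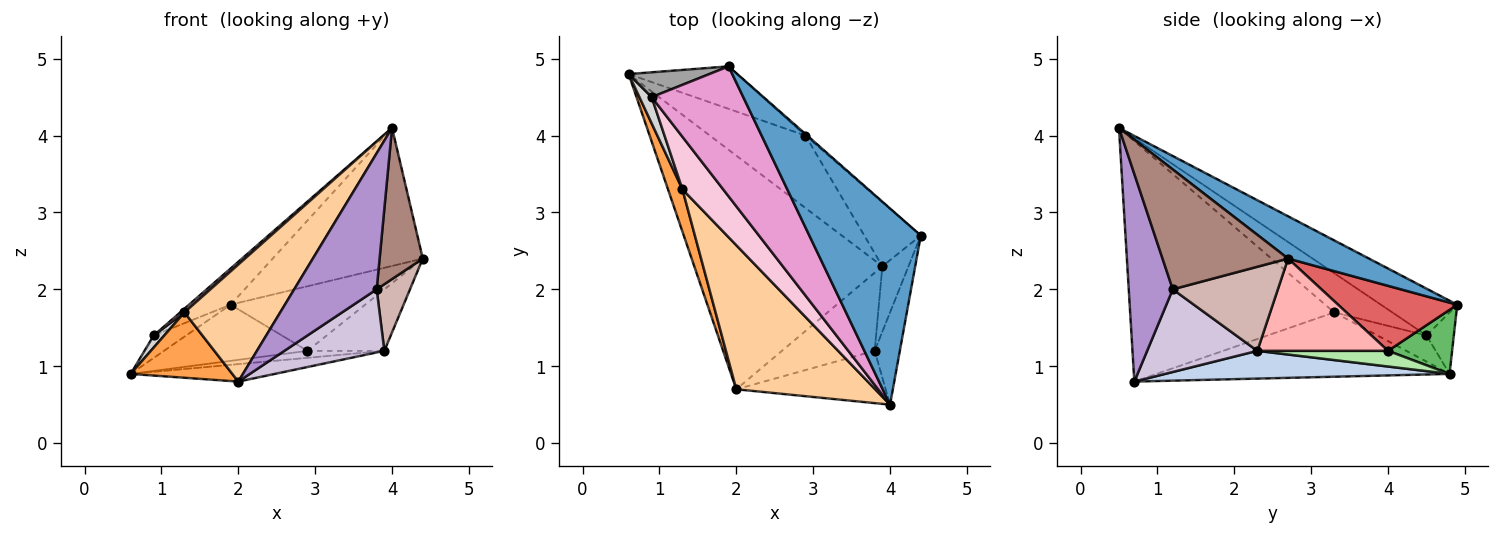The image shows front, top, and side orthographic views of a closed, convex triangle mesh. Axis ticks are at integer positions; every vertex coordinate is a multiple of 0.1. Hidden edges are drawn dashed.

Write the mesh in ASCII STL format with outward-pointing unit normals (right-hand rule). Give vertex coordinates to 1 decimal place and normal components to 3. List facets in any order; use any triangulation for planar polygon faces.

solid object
 facet normal 0.296 0.550 0.781
  outer loop
   vertex 1.9 4.9 1.8
   vertex 4.0 0.5 4.1
   vertex 4.4 2.7 2.4
  endloop
 endfacet
 facet normal 0.146 0.074 -0.987
  outer loop
   vertex 3.9 2.3 1.2
   vertex 2.0 0.7 0.8
   vertex 0.6 4.8 0.9
  endloop
 endfacet
 facet normal -0.924 -0.321 0.207
  outer loop
   vertex 1.3 3.3 1.7
   vertex 0.6 4.8 0.9
   vertex 2.0 0.7 0.8
  endloop
 endfacet
 facet normal -0.802 -0.376 0.463
  outer loop
   vertex 1.3 3.3 1.7
   vertex 2.0 0.7 0.8
   vertex 4.0 0.5 4.1
  endloop
 endfacet
 facet normal 0.335 0.751 -0.568
  outer loop
   vertex 2.9 4.0 1.2
   vertex 0.6 4.8 0.9
   vertex 1.9 4.9 1.8
  endloop
 endfacet
 facet normal 0.161 0.095 -0.982
  outer loop
   vertex 2.9 4.0 1.2
   vertex 3.9 2.3 1.2
   vertex 0.6 4.8 0.9
  endloop
 endfacet
 facet normal 0.663 0.748 -0.018
  outer loop
   vertex 2.9 4.0 1.2
   vertex 1.9 4.9 1.8
   vertex 4.4 2.7 2.4
  endloop
 endfacet
 facet normal 0.762 0.448 -0.467
  outer loop
   vertex 2.9 4.0 1.2
   vertex 4.4 2.7 2.4
   vertex 3.9 2.3 1.2
  endloop
 endfacet
 facet normal 0.446 -0.835 -0.321
  outer loop
   vertex 3.8 1.2 2.0
   vertex 4.0 0.5 4.1
   vertex 2.0 0.7 0.8
  endloop
 endfacet
 facet normal 0.570 -0.517 -0.639
  outer loop
   vertex 3.8 1.2 2.0
   vertex 2.0 0.7 0.8
   vertex 3.9 2.3 1.2
  endloop
 endfacet
 facet normal 0.928 -0.319 -0.195
  outer loop
   vertex 3.8 1.2 2.0
   vertex 4.4 2.7 2.4
   vertex 4.0 0.5 4.1
  endloop
 endfacet
 facet normal 0.914 -0.290 -0.284
  outer loop
   vertex 3.8 1.2 2.0
   vertex 3.9 2.3 1.2
   vertex 4.4 2.7 2.4
  endloop
 endfacet
 facet normal -0.442 0.241 0.864
  outer loop
   vertex 0.9 4.5 1.4
   vertex 4.0 0.5 4.1
   vertex 1.9 4.9 1.8
  endloop
 endfacet
 facet normal -0.692 -0.051 0.720
  outer loop
   vertex 0.9 4.5 1.4
   vertex 1.3 3.3 1.7
   vertex 4.0 0.5 4.1
  endloop
 endfacet
 facet normal -0.492 0.584 0.646
  outer loop
   vertex 0.9 4.5 1.4
   vertex 1.9 4.9 1.8
   vertex 0.6 4.8 0.9
  endloop
 endfacet
 facet normal -0.888 -0.192 0.418
  outer loop
   vertex 0.9 4.5 1.4
   vertex 0.6 4.8 0.9
   vertex 1.3 3.3 1.7
  endloop
 endfacet
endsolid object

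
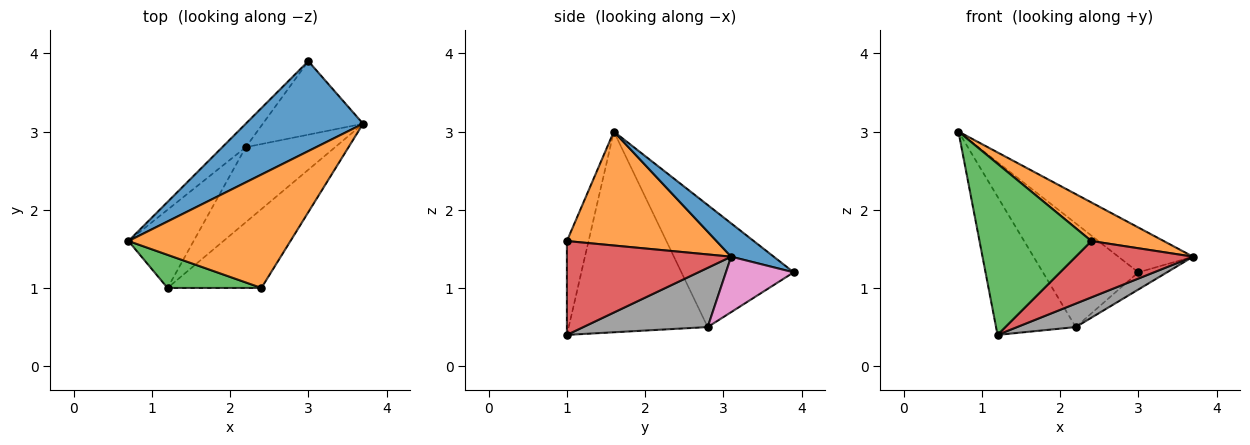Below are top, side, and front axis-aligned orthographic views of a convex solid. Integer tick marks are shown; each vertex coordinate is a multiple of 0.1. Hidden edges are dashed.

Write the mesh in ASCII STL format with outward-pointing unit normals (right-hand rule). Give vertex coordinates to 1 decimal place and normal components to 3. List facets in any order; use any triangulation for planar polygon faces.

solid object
 facet normal 0.246 0.432 0.867
  outer loop
   vertex 3.0 3.9 1.2
   vertex 0.7 1.6 3.0
   vertex 3.7 3.1 1.4
  endloop
 endfacet
 facet normal 0.554 -0.268 0.788
  outer loop
   vertex 2.4 1.0 1.6
   vertex 3.7 3.1 1.4
   vertex 0.7 1.6 3.0
  endloop
 endfacet
 facet normal -0.187 -0.965 0.187
  outer loop
   vertex 2.4 1.0 1.6
   vertex 0.7 1.6 3.0
   vertex 1.2 1.0 0.4
  endloop
 endfacet
 facet normal 0.631 -0.451 -0.631
  outer loop
   vertex 2.4 1.0 1.6
   vertex 1.2 1.0 0.4
   vertex 3.7 3.1 1.4
  endloop
 endfacet
 facet normal -0.754 0.641 -0.145
  outer loop
   vertex 2.2 2.8 0.5
   vertex 0.7 1.6 3.0
   vertex 3.0 3.9 1.2
  endloop
 endfacet
 facet normal -0.835 0.479 -0.271
  outer loop
   vertex 2.2 2.8 0.5
   vertex 1.2 1.0 0.4
   vertex 0.7 1.6 3.0
  endloop
 endfacet
 facet normal 0.474 0.201 -0.857
  outer loop
   vertex 2.2 2.8 0.5
   vertex 3.0 3.9 1.2
   vertex 3.7 3.1 1.4
  endloop
 endfacet
 facet normal 0.534 -0.252 -0.807
  outer loop
   vertex 2.2 2.8 0.5
   vertex 3.7 3.1 1.4
   vertex 1.2 1.0 0.4
  endloop
 endfacet
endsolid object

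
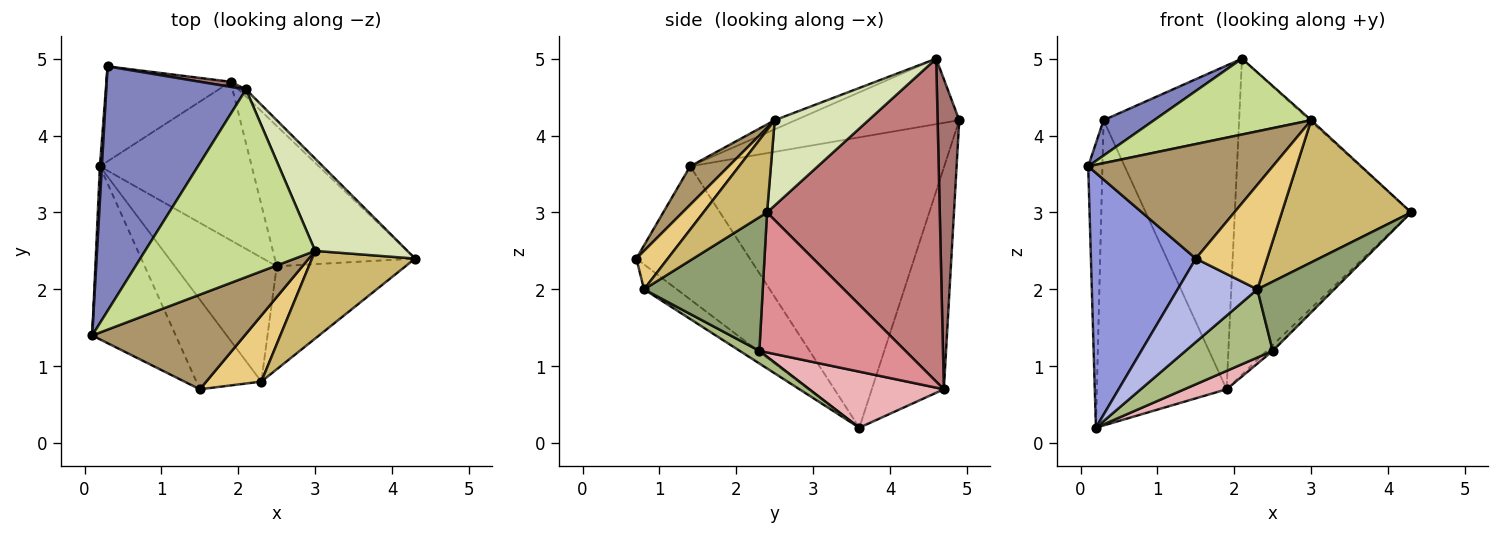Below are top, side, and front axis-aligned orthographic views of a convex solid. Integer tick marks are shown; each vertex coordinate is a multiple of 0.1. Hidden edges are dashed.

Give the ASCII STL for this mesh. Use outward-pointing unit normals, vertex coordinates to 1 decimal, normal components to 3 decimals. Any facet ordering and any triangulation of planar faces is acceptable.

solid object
 facet normal -0.998 0.056 0.007
  outer loop
   vertex 0.2 3.6 0.2
   vertex 0.1 1.4 3.6
   vertex 0.3 4.9 4.2
  endloop
 endfacet
 facet normal -0.421 -0.130 0.898
  outer loop
   vertex 2.1 4.6 5.0
   vertex 0.3 4.9 4.2
   vertex 0.1 1.4 3.6
  endloop
 endfacet
 facet normal -0.667 -0.616 -0.419
  outer loop
   vertex 1.5 0.7 2.4
   vertex 0.1 1.4 3.6
   vertex 0.2 3.6 0.2
  endloop
 endfacet
 facet normal -0.270 -0.656 -0.705
  outer loop
   vertex 1.5 0.7 2.4
   vertex 0.2 3.6 0.2
   vertex 2.3 0.8 2.0
  endloop
 endfacet
 facet normal 0.653 -0.422 -0.629
  outer loop
   vertex 2.5 2.3 1.2
   vertex 4.3 2.4 3.0
   vertex 2.3 0.8 2.0
  endloop
 endfacet
 facet normal 0.108 -0.479 -0.871
  outer loop
   vertex 2.5 2.3 1.2
   vertex 2.3 0.8 2.0
   vertex 0.2 3.6 0.2
  endloop
 endfacet
 facet normal -0.050 -0.374 0.926
  outer loop
   vertex 3.0 2.5 4.2
   vertex 2.1 4.6 5.0
   vertex 0.1 1.4 3.6
  endloop
 endfacet
 facet normal 0.679 0.011 0.734
  outer loop
   vertex 3.0 2.5 4.2
   vertex 4.3 2.4 3.0
   vertex 2.1 4.6 5.0
  endloop
 endfacet
 facet normal 0.159 -0.761 0.629
  outer loop
   vertex 3.0 2.5 4.2
   vertex 0.1 1.4 3.6
   vertex 1.5 0.7 2.4
  endloop
 endfacet
 facet normal 0.386 -0.785 0.484
  outer loop
   vertex 3.0 2.5 4.2
   vertex 2.3 0.8 2.0
   vertex 4.3 2.4 3.0
  endloop
 endfacet
 facet normal 0.349 -0.792 0.501
  outer loop
   vertex 3.0 2.5 4.2
   vertex 1.5 0.7 2.4
   vertex 2.3 0.8 2.0
  endloop
 endfacet
 facet normal -0.469 0.844 -0.262
  outer loop
   vertex 1.9 4.7 0.7
   vertex 0.2 3.6 0.2
   vertex 0.3 4.9 4.2
  endloop
 endfacet
 facet normal 0.158 0.987 0.016
  outer loop
   vertex 1.9 4.7 0.7
   vertex 0.3 4.9 4.2
   vertex 2.1 4.6 5.0
  endloop
 endfacet
 facet normal 0.700 0.714 -0.016
  outer loop
   vertex 1.9 4.7 0.7
   vertex 2.1 4.6 5.0
   vertex 4.3 2.4 3.0
  endloop
 endfacet
 facet normal 0.706 0.029 -0.708
  outer loop
   vertex 1.9 4.7 0.7
   vertex 4.3 2.4 3.0
   vertex 2.5 2.3 1.2
  endloop
 endfacet
 facet normal 0.344 -0.108 -0.933
  outer loop
   vertex 1.9 4.7 0.7
   vertex 2.5 2.3 1.2
   vertex 0.2 3.6 0.2
  endloop
 endfacet
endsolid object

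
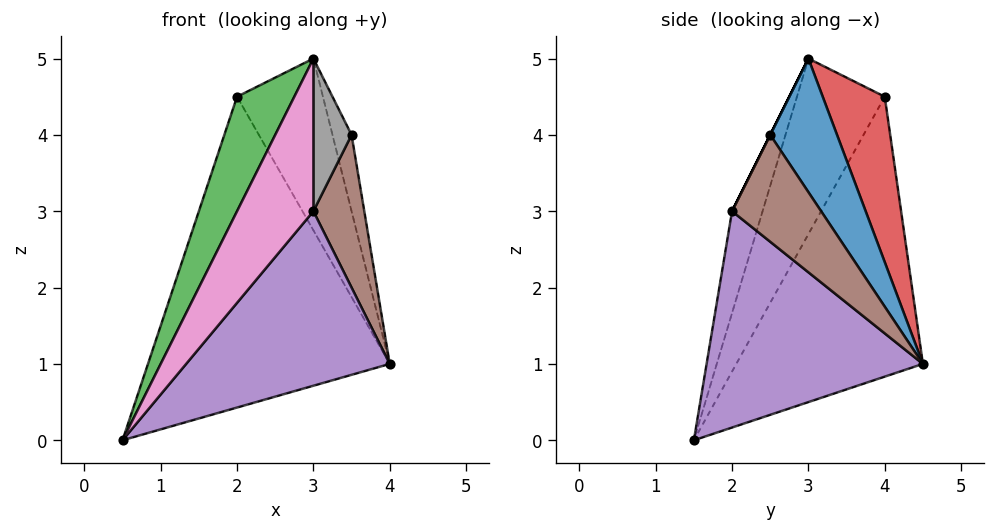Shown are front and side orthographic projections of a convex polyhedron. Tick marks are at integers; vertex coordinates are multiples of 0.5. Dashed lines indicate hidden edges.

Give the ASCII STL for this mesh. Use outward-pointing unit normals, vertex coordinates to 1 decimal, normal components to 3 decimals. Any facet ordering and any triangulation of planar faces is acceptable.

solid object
 facet normal 0.909 0.260 0.325
  outer loop
   vertex 3.5 2.5 4.0
   vertex 4.0 4.5 1.0
   vertex 3.0 3.0 5.0
  endloop
 endfacet
 facet normal -0.595 0.770 -0.230
  outer loop
   vertex 2.0 4.0 4.5
   vertex 4.0 4.5 1.0
   vertex 0.5 1.5 0.0
  endloop
 endfacet
 facet normal -0.724 -0.472 0.503
  outer loop
   vertex 2.0 4.0 4.5
   vertex 0.5 1.5 0.0
   vertex 3.0 3.0 5.0
  endloop
 endfacet
 facet normal 0.534 0.739 0.411
  outer loop
   vertex 2.0 4.0 4.5
   vertex 3.0 3.0 5.0
   vertex 4.0 4.5 1.0
  endloop
 endfacet
 facet normal 0.653 -0.615 -0.442
  outer loop
   vertex 3.0 2.0 3.0
   vertex 0.5 1.5 0.0
   vertex 4.0 4.5 1.0
  endloop
 endfacet
 facet normal 0.854 -0.488 -0.183
  outer loop
   vertex 3.0 2.0 3.0
   vertex 4.0 4.5 1.0
   vertex 3.5 2.5 4.0
  endloop
 endfacet
 facet normal -0.337 -0.842 0.421
  outer loop
   vertex 3.0 2.0 3.0
   vertex 3.0 3.0 5.0
   vertex 0.5 1.5 0.0
  endloop
 endfacet
 facet normal 0.000 -0.894 0.447
  outer loop
   vertex 3.0 2.0 3.0
   vertex 3.5 2.5 4.0
   vertex 3.0 3.0 5.0
  endloop
 endfacet
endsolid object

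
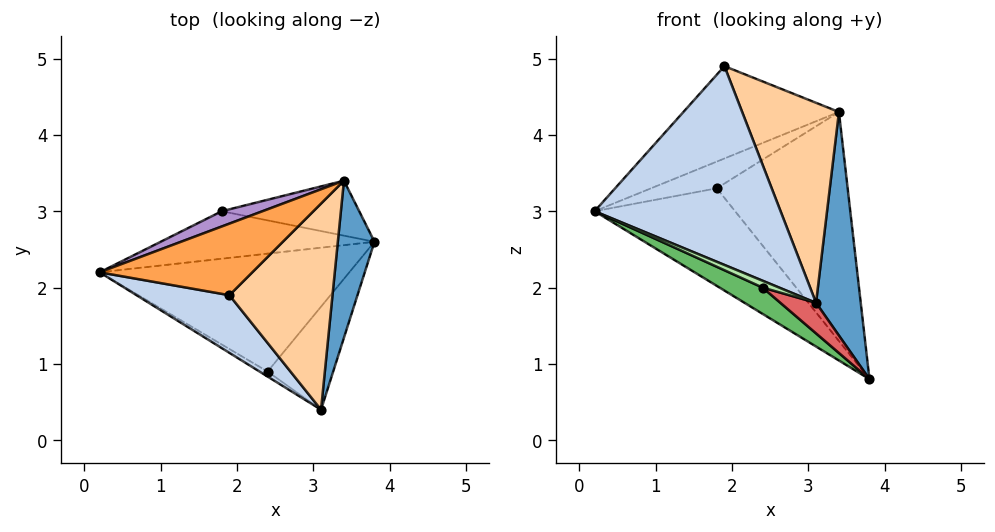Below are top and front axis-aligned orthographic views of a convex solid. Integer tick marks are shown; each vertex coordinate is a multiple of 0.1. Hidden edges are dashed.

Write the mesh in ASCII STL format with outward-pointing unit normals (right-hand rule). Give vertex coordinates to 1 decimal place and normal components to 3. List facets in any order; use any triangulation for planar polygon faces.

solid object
 facet normal 0.959 -0.231 0.163
  outer loop
   vertex 3.4 3.4 4.3
   vertex 3.1 0.4 1.8
   vertex 3.8 2.6 0.8
  endloop
 endfacet
 facet normal -0.433 -0.866 0.251
  outer loop
   vertex 1.9 1.9 4.9
   vertex 0.2 2.2 3.0
   vertex 3.1 0.4 1.8
  endloop
 endfacet
 facet normal -0.479 0.694 0.538
  outer loop
   vertex 1.9 1.9 4.9
   vertex 3.4 3.4 4.3
   vertex 0.2 2.2 3.0
  endloop
 endfacet
 facet normal 0.701 -0.497 0.512
  outer loop
   vertex 1.9 1.9 4.9
   vertex 3.1 0.4 1.8
   vertex 3.4 3.4 4.3
  endloop
 endfacet
 facet normal -0.497 -0.189 -0.847
  outer loop
   vertex 2.4 0.9 2.0
   vertex 0.2 2.2 3.0
   vertex 3.8 2.6 0.8
  endloop
 endfacet
 facet normal -0.598 -0.647 -0.473
  outer loop
   vertex 2.4 0.9 2.0
   vertex 3.1 0.4 1.8
   vertex 0.2 2.2 3.0
  endloop
 endfacet
 facet normal -0.430 -0.256 -0.865
  outer loop
   vertex 2.4 0.9 2.0
   vertex 3.8 2.6 0.8
   vertex 3.1 0.4 1.8
  endloop
 endfacet
 facet normal -0.345 0.844 -0.411
  outer loop
   vertex 1.8 3.0 3.3
   vertex 3.8 2.6 0.8
   vertex 0.2 2.2 3.0
  endloop
 endfacet
 facet normal -0.466 0.768 0.439
  outer loop
   vertex 1.8 3.0 3.3
   vertex 0.2 2.2 3.0
   vertex 3.4 3.4 4.3
  endloop
 endfacet
 facet normal -0.097 0.968 -0.232
  outer loop
   vertex 1.8 3.0 3.3
   vertex 3.4 3.4 4.3
   vertex 3.8 2.6 0.8
  endloop
 endfacet
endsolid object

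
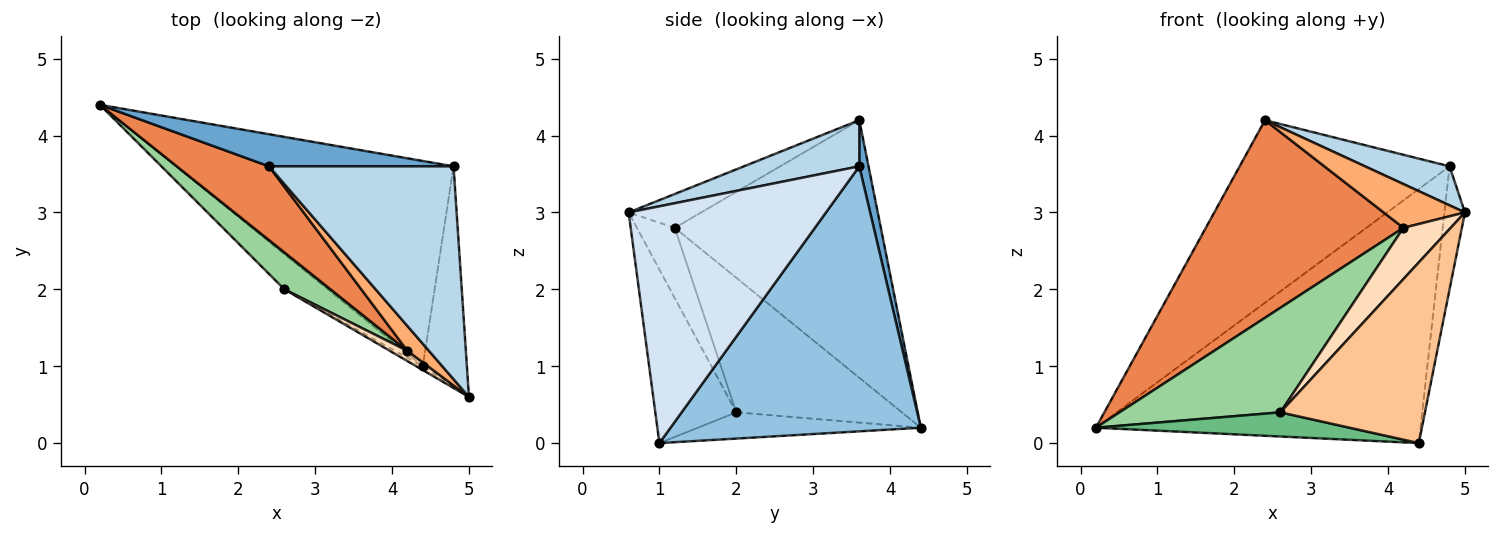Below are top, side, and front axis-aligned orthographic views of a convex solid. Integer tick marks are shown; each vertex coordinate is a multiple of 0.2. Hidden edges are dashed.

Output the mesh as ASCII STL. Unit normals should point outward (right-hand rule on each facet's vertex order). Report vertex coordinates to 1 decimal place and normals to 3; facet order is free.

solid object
 facet normal 0.043 0.984 0.173
  outer loop
   vertex 4.8 3.6 3.6
   vertex 0.2 4.4 0.2
   vertex 2.4 3.6 4.2
  endloop
 endfacet
 facet normal 0.514 0.667 -0.539
  outer loop
   vertex 4.8 3.6 3.6
   vertex 4.4 1.0 0.0
   vertex 0.2 4.4 0.2
  endloop
 endfacet
 facet normal 0.239 -0.175 0.955
  outer loop
   vertex 4.8 3.6 3.6
   vertex 2.4 3.6 4.2
   vertex 5.0 0.6 3.0
  endloop
 endfacet
 facet normal 0.978 0.102 -0.182
  outer loop
   vertex 4.8 3.6 3.6
   vertex 5.0 0.6 3.0
   vertex 4.4 1.0 0.0
  endloop
 endfacet
 facet normal -0.699 -0.670 0.250
  outer loop
   vertex 4.2 1.2 2.8
   vertex 2.4 3.6 4.2
   vertex 0.2 4.4 0.2
  endloop
 endfacet
 facet normal -0.613 -0.687 0.390
  outer loop
   vertex 4.2 1.2 2.8
   vertex 5.0 0.6 3.0
   vertex 2.4 3.6 4.2
  endloop
 endfacet
 facet normal -0.489 -0.872 -0.019
  outer loop
   vertex 2.6 2.0 0.4
   vertex 4.4 1.0 0.0
   vertex 5.0 0.6 3.0
  endloop
 endfacet
 facet normal -0.617 -0.772 0.154
  outer loop
   vertex 2.6 2.0 0.4
   vertex 5.0 0.6 3.0
   vertex 4.2 1.2 2.8
  endloop
 endfacet
 facet normal -0.446 -0.507 -0.738
  outer loop
   vertex 2.6 2.0 0.4
   vertex 0.2 4.4 0.2
   vertex 4.4 1.0 0.0
  endloop
 endfacet
 facet normal -0.697 -0.677 0.239
  outer loop
   vertex 2.6 2.0 0.4
   vertex 4.2 1.2 2.8
   vertex 0.2 4.4 0.2
  endloop
 endfacet
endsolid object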